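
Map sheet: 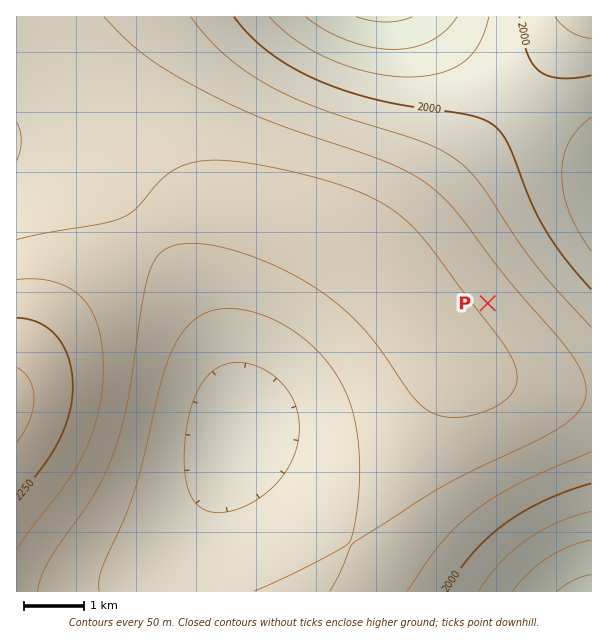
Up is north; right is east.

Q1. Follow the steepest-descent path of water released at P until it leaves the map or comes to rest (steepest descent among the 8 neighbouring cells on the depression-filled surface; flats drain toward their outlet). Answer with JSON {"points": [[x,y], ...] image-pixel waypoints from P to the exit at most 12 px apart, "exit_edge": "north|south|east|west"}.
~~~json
{"points": [[488, 303], [500, 291], [512, 279], [524, 267], [536, 255], [548, 243], [560, 231], [572, 219], [584, 216], [591, 216]], "exit_edge": "east"}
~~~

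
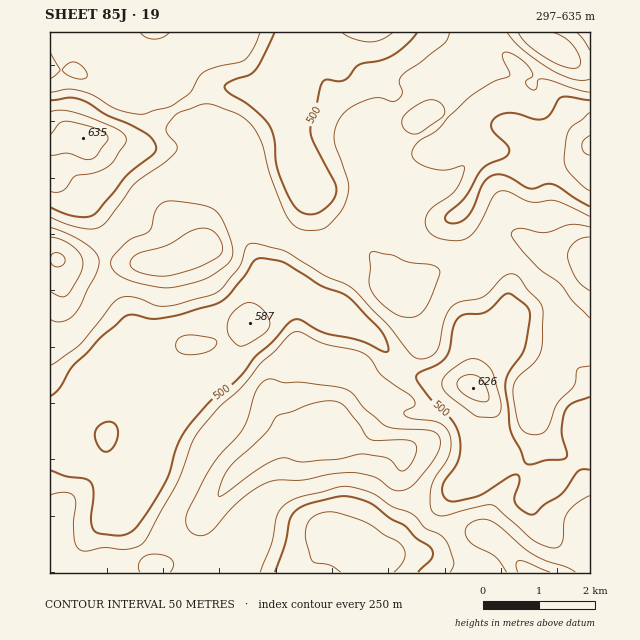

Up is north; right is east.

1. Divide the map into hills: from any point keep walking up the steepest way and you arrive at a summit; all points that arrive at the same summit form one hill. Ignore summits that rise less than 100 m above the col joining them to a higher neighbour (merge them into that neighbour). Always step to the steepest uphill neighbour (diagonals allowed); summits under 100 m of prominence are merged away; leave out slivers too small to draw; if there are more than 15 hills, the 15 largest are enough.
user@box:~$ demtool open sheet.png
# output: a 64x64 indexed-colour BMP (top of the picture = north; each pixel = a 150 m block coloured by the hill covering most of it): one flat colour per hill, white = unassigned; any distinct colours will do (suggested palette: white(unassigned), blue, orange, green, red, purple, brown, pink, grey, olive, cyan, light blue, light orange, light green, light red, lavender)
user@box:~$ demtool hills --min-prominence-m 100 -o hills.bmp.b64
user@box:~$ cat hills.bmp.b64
<image width="64" height="64" href="data:image/bmp;base64,Qk12CAAAAAAAAHYAAAAoAAAAQAAAAEAAAAABAAQAAAAAAAAIAAATCwAAEwsAABAAAAAAAAAA////ALR3HwAOf/8ALKAsACgn1gC9Z5QAS1aMAMJ34wB/f38AIr28AM++FwDox64AeLv/AIrfmACWmP8A1bDFABEREREREREREUREVVVVVVVVVVVVVVVVVVVVVVURERERERERERERERERRERVVVVVVVVVVVVVVVVVVVVVURERERERERERERERERFERFVVVVVVVVVVVVVVVVVVVVUREREREREREREREREREUREVVVVVVVVVVVVVVVVVVVVURERERERERERERERERERRERFVVVVVVVVVVVVVVVVVVURERERERERERERERERERFEREVVVVVVVVVVVVVVVVEREREREREREREREREREREREURERVVVVVVVVVVVVVVRERERERERERERERERERERERERFERFVVVVVVVVVVVVVRERERERERERERERERERERERERERRFVVVVVVVVVVVVVRERERERERERERERERERERERERERFFVVVVVVVVVVVVVVERERERERERERERERERERERERERERVVVVVVVVVVVVVVEREREREREREREREREREREREREREREVVVVVVVVVVVVVURERERERERERERERERERERERERERERFVVVVVVVVVVVVRERERERERERERERERERERERERERERERVVVVVVVVVVVVERERERERERERERERERERERERERERERERVVVVVVVVVVEREREREREREREREREREREREREREREREREVVVVVVRERERERERERERERERERERERERERERERERERERFVVVURERERERERERERERERERERERERERERERERERERERVVVREREREREREREREREREREREREREREREREREREREREREREREREREREREREREREREREREREREREREREREREREREREREREREREREREREREREREREREREREREREREREREREREREREREREREREREREREREREREREREREREREREREREREREREREREREREREREREREREREREREREREREREREREREREREREREREREREREREREREREREREREREREREREREREREREREREREREREREREREREREREREREREREREREREREREREREREREREREREREREREREREREREREREREREREREREREREREREREREREREREREREREREREREREREREREREREREREREREREREREREREREREREREREREREREREREREREREREREREREREREREREREREREREREREREREREREREREREREREREREREREREREREREREREREREREREREREREREREREREREREREREREREREREREREREREREREREREREREREREREREREREREREREREREREREREREREREREREREREREREREREREREREREREREREREREREREREREREREREREREREREREREREREREREREREREREREREREREREREREREREREREREREREREREREREREREREREREREREREREREREREREREREREREiIhERERERERERERERERERERERERERERERERERERERESIiIhERERERERERERERERERERERERERERERERERERESIiIiIiIhERERERERREREREREREQRERERERERERERESIiIiIiIiIRERERERJEREREREREREQREREREREzMzMzMiIiIiIiIhERESIiIkREREREREREQRERERERMzMzMzMyIiIiIiIiIREiIiIiRERERERERERBERERERMzMzMzMzIiIiIiIiIiIiIiIiJEREREREREREERERERMzMzMzMzMiIiIiIiIiIiIiIiIkREREREREREQRERERMzMzMzMzMyIiIiIiIiIiIiIiIiRERERERERERBEREREzMzMzMzMzIiIiIiIiIiIiIiIiJEREREREREREERERETMzMzMzMzMiIiIiIiIiIiIiIiIkREREREREREQRERETMzMzMzMzMyIiIiIiIiIiIiIiIiREREREREREREERERMzMzMzMzMzIiIiIiIiIiIiIiIiJERERERERERERBEREzMzMzMzMzMiIiIiIiIiIiIiIiIkREREREREREREQREzMzMzMzMzMyIiIiIiIiIiIiIiIiREREREREREREREQzMzMzMzMzMyIiIiIiIiIiIiIiIiJEREREREREREREQzMzMzMzMzMzIiIiIiIiIiIiIiIiIkREREREREREREQzMzMzMzMzMzMiIiIiIiIiIiIiIiIiRERERERERERDMzMzMzMzMzMzMyIiIiIiIiIiIiIiIiJERERERERERDMzMzMzMzMzMzMzMiIiIiIiIiIiIiIiIkRERERERERDMzMzMzMzMzMzMzMzMiIiIiIiIiIiIiIiREREREREREMzMzMzMzMzMzMzMzMzIiIiIiIiIiIiIiJEREREREREMzMzMzMzMzMzMzMzMzMyIiIiIiIiIiIiIkREREREREMzMzMzMzMzMzMzMzMzMzMiIiIiIiIiIiIiREREREREMzMzMzMzMzMzMzMzMzMzMzIiIiIiIiIiIiJERERERERDMzMzMzMzMzMzMzMzMzMzMzMyIiIiIiIiIkREREREREQzMzMzMzMzMzMzMzMzMzMzMzQiIiIiIiJEREREREREREMzMzMzMzMzMzMzMzMzMzMzNCIiIiIiJERERERERERERDMzMzMzMzMzMzMzMzMzMzM0QiIiIiRERERERERERERERDMzMzMzMzMzMzMzMzMzMzNEIiIkRERE"/>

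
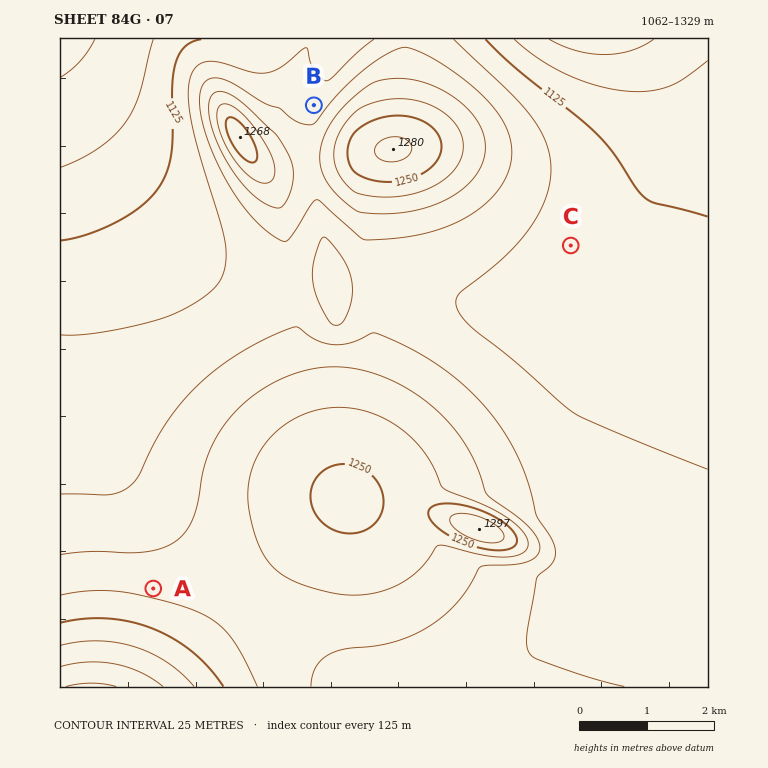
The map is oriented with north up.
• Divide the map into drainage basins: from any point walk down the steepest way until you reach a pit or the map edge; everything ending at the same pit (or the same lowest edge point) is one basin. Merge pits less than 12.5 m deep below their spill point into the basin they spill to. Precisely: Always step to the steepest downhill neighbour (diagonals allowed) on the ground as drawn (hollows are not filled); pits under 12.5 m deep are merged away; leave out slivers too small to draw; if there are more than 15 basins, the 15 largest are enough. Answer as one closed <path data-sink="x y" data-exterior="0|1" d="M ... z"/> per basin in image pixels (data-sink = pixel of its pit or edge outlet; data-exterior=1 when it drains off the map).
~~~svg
<path data-sink="596 39" data-exterior="1" d="M708 38l-297 1-7 37-3 60-3 10-15 11-4 7-7 31-2 64 6 44 0 32-14 46-8 42-7 49 0 27-11 8-74 73-86 96-7 11 539 0z"/><path data-sink="60 39" data-exterior="1" d="M410 38l-350 1 0 648 107 0 95-107 74-73 11-8-10-19-16-44-25-96-10-98-8-44-9-18-15-19 11 8 20 0 19-6 37-3 42-10 10 0 5-4 3-10 3-60 7-30z"/><path data-sink="331 281" data-exterior="0" d="M388 150l-22 3-15 5-47 5-19 6-20 0-6-3 10 14 9 18 8 44 10 98 25 96 16 44 9 16 3-39 8-53 19-69 0-32-6-44 2-64 7-31z"/>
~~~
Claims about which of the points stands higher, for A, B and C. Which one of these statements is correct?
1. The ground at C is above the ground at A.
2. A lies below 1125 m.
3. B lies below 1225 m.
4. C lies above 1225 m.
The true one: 3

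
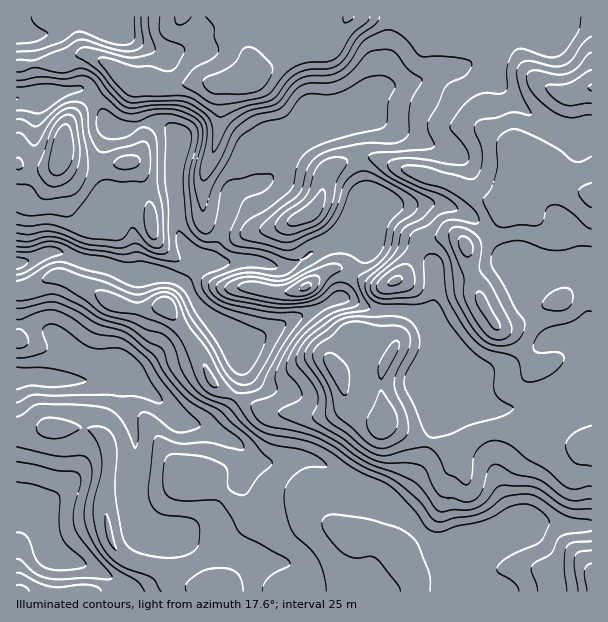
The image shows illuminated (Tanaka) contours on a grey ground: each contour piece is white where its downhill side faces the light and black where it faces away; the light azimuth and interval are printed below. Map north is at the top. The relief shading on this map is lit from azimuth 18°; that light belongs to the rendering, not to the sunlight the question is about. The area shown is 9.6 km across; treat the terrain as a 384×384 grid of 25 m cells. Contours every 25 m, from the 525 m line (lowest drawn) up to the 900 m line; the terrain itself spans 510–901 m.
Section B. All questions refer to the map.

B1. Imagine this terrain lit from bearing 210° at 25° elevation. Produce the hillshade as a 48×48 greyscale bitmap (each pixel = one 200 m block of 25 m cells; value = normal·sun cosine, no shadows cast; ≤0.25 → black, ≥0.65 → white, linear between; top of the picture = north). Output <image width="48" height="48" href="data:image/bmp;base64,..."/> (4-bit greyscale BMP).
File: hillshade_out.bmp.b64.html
<image width="48" height="48" href="data:image/bmp;base64,Qk32BAAAAAAAAHYAAAAoAAAAMAAAADAAAAABAAQAAAAAAIAEAAATCwAAEwsAABAAAAAAAAAAAAAAABEREQAiIiIAMzMzAERERABVVVUAZmZmAHd3dwCIiIgAmZmZAKqqqgC7u7sAzMzMAN3d3QDu7u4A////ACEBEROLuodmZmZmZnl2ZniHZmZniZh4mRESM0i8qHZmZmZmZ4l3d3iGVmZ3eId4mSNFZ63IZURVVmZ3eJmHd4hlVmZndmZohkVnisxzNEVWd3d4iZmId3dVZ2ZmZlVnU0V4m7lDVmd4d3eIiZh3dmZVeHd2ZmZlM1Z4mqdFeJmYd3d3iIdmZlVXqpmYdmd3dmd4iZZFiZmYh3d4h3ZlVVV6u7uoh3mrund4iIZGiZmYd2Z3d2ZVVWiruqqYiavMuoiIiHZWiIiIdmZ3d2ZVaJvLqZh3mrzLqYmZmIZWeIh2ZlZmZmVorN26mYdnmrupiJqpmZdmeHZURVZ3dmec7uypmHZnmZmYiKqpmZdWeGMzRFiZmZve/sqZh3Z4mYiHd5mYiIZVd0IzRovLu83u7KmHdmZ4iId3d3d3Z2VFdTRWes3cvN3duYdVVmZnd2ZmZVZUVURGY0aKvNypmZq6h2U0ZmZmZmZlVUQyMzNFRHrN7KhmZnmodmMkZmZnd3ZmZkMiIzRFV6zeyENGd5uoZlM1Zmd3iIh3ZlVVZmVWes3LcRNnmbynZ2RWZmd3eIiHdpiIiHd4rMuoIEZnmsuFZ2ZmZmd4iHd3dqmId4iazKqlA2dmeahVZmZmZneaqXZWZndmeZq83KqBFWd3ZmVWZmZVZnrNyXZVVlVnmrvey7pANniIZUNGVVQ0Z5zclmd3d3eJvN7tu8YCaKu7p1MiEjM1eLzIRFeJh6qrzdyoeXEGve7u3aYgJoeIibylJGeId5q8zKYyMwBK3u3czbhnrMy5ibpzNGZmZlealkEBMQKKl3YyRmebuZmGaahSNWZlVjRVMhJGd3mXQhABMiR4ZDREaahTVmZmZoZDNom6vch3d2Z5ljNEMzNFerlUZ3d3d8uZzd3L3YV6u7zNuXZERWZnm7dFeIiIiMze7bqZyUW8qaq7u6l2Z3d2eXM2iZmHibvMuHdolTe6d3d4mql2Z3ZUVjFYmIh3mZqqh2ZohDeoZmVVVndmZ3ZVZUaZd3Z4mYmZh3d4dDeoZmVURFZVZ4mamaqXZmeJmJmqh3iIdEipZ3ZmZmZWeb3ty5dmZneIdpmqhniZdEiZd3d3eHZnm97ahkRnd3d2VXeJdVeHY0eIh3d3d2VWiqhTIjV3eHdlVVV3UzREQ0eIhmd3dlM0VkIiNWiIh2VVVkV2QiNEM0eZh3d3dlQzMzNFeImYdlRFZjRVITVmVGm8qIiId2ZVRFZ4iIh2VDRndyNDEUermb3uuZqqh3d2ZneHd3dlRFeamDRDEmre3e/+yrzKh3iHd3d3ZmZVVYqqmYiHVZ3svMzMqauoeJmYd3d3ZmVVaKqXebu7qs63ZmeId4h3ibuph4iIdmZmeZdDVomrrNtTM0ZlVWZWirypeImZh3dmeGISRTRVeXIANWdmZmVWeJqXeImZmZh2djEkViMzQwATaJiHd2ZmZ3d3eImZmIdmdTRWZlZmUiRXmpmId3ZmZmdniZmYdlVmZlZmZomYZGZ4qZmHd3dmZmd4mYiXVFZmZmZndw=="/>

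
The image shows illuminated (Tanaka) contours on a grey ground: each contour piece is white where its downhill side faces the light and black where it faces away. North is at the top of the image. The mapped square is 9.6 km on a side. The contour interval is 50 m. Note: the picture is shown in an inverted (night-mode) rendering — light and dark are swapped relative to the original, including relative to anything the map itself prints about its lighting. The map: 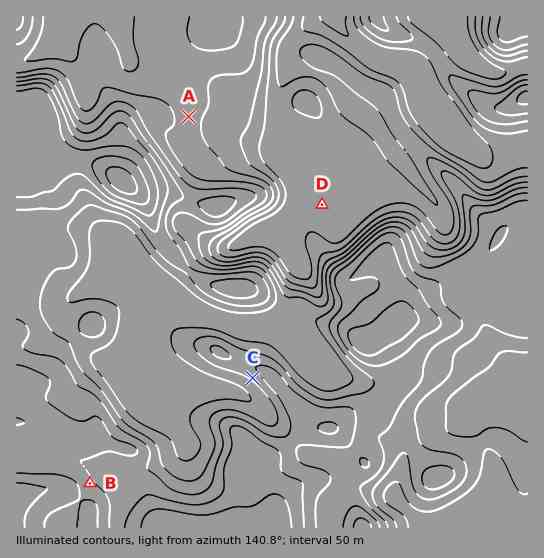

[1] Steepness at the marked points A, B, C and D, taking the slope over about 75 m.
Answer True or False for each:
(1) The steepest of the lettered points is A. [False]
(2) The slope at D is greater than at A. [False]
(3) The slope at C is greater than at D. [True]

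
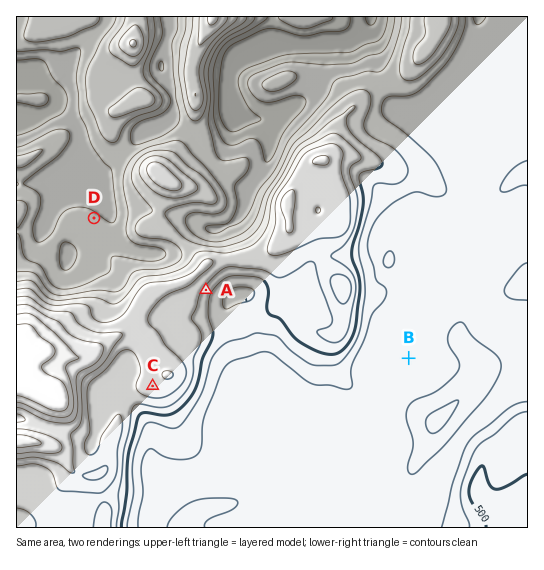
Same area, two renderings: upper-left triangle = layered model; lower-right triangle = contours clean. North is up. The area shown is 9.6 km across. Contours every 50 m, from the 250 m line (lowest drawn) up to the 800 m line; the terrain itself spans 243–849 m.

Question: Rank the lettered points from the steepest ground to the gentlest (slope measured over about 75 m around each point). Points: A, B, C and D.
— A D C B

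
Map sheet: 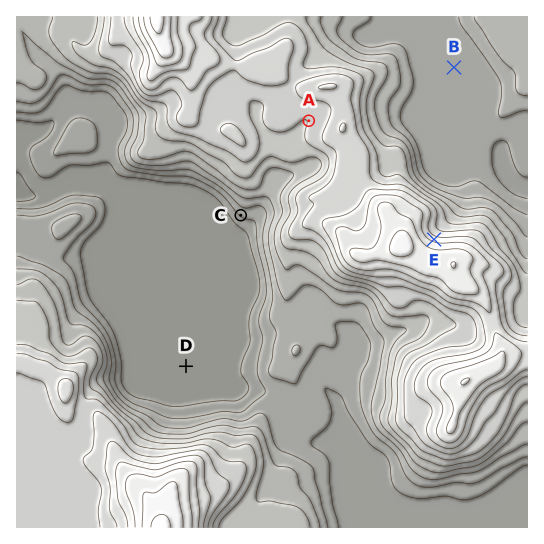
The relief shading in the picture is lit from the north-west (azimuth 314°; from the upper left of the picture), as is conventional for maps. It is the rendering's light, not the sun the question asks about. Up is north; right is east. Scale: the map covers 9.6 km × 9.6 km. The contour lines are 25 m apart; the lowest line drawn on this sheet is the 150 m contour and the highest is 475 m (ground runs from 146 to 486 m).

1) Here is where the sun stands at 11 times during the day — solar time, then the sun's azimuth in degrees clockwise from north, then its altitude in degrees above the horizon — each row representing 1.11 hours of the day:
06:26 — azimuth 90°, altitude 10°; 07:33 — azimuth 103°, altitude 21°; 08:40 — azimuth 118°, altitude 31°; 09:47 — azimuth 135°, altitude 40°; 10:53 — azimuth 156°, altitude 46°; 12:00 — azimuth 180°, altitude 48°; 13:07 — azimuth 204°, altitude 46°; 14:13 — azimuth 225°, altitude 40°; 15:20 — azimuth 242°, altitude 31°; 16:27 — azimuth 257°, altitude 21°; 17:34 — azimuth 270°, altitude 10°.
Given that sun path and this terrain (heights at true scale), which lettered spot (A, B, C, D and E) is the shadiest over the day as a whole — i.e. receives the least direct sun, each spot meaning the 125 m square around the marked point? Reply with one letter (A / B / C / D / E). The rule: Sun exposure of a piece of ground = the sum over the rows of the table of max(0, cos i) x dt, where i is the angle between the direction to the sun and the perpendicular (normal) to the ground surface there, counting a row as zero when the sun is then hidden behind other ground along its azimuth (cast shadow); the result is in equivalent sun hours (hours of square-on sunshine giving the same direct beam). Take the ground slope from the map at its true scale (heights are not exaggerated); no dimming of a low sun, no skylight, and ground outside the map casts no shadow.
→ E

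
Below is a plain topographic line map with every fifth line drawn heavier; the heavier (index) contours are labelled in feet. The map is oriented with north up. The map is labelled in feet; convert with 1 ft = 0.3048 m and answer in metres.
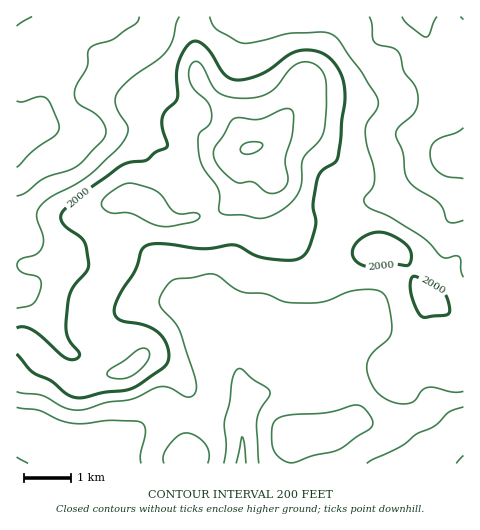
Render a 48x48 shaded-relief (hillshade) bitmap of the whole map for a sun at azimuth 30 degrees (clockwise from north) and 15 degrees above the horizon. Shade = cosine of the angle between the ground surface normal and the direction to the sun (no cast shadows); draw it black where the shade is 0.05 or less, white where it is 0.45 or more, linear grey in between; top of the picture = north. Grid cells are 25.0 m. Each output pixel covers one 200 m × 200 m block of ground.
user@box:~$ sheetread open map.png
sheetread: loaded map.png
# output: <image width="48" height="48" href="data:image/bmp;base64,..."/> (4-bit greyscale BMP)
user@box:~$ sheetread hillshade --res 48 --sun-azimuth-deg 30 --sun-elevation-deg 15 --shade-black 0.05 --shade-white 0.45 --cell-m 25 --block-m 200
<image width="48" height="48" href="data:image/bmp;base64,Qk32BAAAAAAAAHYAAAAoAAAAMAAAADAAAAABAAQAAAAAAIAEAAATCwAAEwsAABAAAAAAAAAAAAAAABEREQAiIiIAMzMzAERERABVVVUAZmZmAHd3dwCIiIgAmZmZAKqqqgC7u7sAzMzMAN3d3QDu7u4A////AGZmd3d2ZmZmeJqqqWREVVVVZmZmZ3d4h2Zmd3d2Z3d3iau7umQ0VmVVZmZmZ3d4d2ZmZnZmZnd4iau7umNFZ3d3d2Zmd3d3d2ZmVVVVZmd3iaqrumNGeJmZiHd3d3Znd2ZUMzNFVWZneJmaqWRomquqmYiYhmZnd0QyEBI0RFVmd3iJmHZ5qruqmZmYZVZ3ZiIQABIiEjRWZneJmXeJqpmZmZmGVWd2QyIREjMhACNFVniZqXVniIiIiIhlVndkIkMjRWVCIiNERomZqFRFZ3iIiIdlZ3ZDRURFaIh2ZVREV5qZmFRWZ3d3iHdmd2VFeURXmpmZmIdmiqqZl2Vnd3eIiHd3h2ZoqkaKqYiJmZmZq7qZh2Z3d3iIiIiImHeaqmirqGZ4maq8zKmIh2d3d4iIiIiJiHiZmJq7hlZ4mavd26mId3d3d4iIiIiIh2eIdrzKdmeJqrzdy5iId3d3eIiIiIiHdmd3Zsy4dneJqqzMupiId3d3d3d3eIh3ZWd2eMuXdneJmaq7qYiHd3d3d2Znd3d2VWd3mpmHd3iIiImZmId3ZmZmZlVmd3dmVWd5u3d3d4mZiIiIh3d2ZVVlVVVmZmVVRWibzGZ3eImZiIiIdmZmVVVVVWZmZUREVorMy2d3d4iIiIiIdlZlVVVVVmd3ZUREVovMqYiHd3d4iIiHZVVVVVVVVnd3ZlVVZ5u6mJmHZmd3eIh2VEREVVVWZniId3ZmeKu6mZh2ZmZmd3dkM0REVVVmd4iIiIiJrN3LqodlRFVVZmUyM0RVVVVmeIiImZq87u3LunZURFVVZlMjVmZmVVVWeImZmqvN7cuqqndmZmZWZkNHmYiHVERVZ4mZqqu8upmaq5iImZh3dlWKupmXVERFVomqqqmZmZq7u6qaq6mYh3m8upmGRFVUVomqmYiJmrzcuqqqu7u6qazcqZhkNGVVaJqYd3iJq83cqpmru7u7u83LmYYxJFVWmrqHZniau8y6qpmru7qqq8upmXQRNFVoq7l2Z4mqq7upmomaqpmaq7qZmGMjRVVoqph3iaqqqqqZmYiZmYmZqpmJhlRWZmd4mYd3mqqqu6mYh4iZiIiYiIiIZUV4iJqZmYd4mqqquqiHd4iIh3d2ZniGVWiYibu6qYiJqqqZmYd3d3iHZmVURWd2Z4mHery7qZmaqpiHd3d4d3d2VEQzRXd3iZhmi8y7qpmqqZiHd3iIiHdmVEREZ4iImGVXvdy7qpmqqpmZiJmYiGZmVWZmeIiIhkNq3dy6qZmqqqqqqqqZiGZmZ3eIiIiIZDWd3cuqmImru7uqqrqpiHd3d4iIiIiIZEjN3Lu6mJrMzLuqq7uph3d3d3d4iYiIZXvdy7qqqr3u3cuqqrqYd4iId3d4mYmYd5ztuqqqrN/+3cu6qrqYd5mYiIiZmZmZiK3suqmarN7tzLu7u7qHiJmZmZqqmZqYd5zcuqqaq8zMu6qqu7qHiZmZmaqqmZmHd5u7uqmZqqq7qqmqu7mImZmZmqqpmZh2d4q7uqmZmqqqqqqqu7mImQ=="/>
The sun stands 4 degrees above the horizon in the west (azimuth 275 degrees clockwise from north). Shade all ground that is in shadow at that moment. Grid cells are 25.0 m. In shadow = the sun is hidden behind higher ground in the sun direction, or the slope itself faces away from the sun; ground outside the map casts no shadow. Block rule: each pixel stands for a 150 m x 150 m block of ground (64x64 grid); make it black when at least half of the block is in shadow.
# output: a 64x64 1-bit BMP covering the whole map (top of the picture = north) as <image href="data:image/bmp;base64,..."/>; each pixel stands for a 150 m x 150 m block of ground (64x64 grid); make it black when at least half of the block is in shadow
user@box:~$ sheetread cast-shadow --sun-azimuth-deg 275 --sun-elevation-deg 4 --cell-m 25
<image width="64" height="64" href="data:image/bmp;base64,Qk0+AgAAAAAAAD4AAAAoAAAAQAAAAEAAAAABAAEAAAAAAAACAAATCwAAEwsAAAIAAAAAAAAA////AAAAAAAAAAA/4AHAAAAAAD/AAeAAAAAAP8AB4AAAAAAfwAAAAAAAAA/AAAAAAAAAD8AAAAAAAAAPwAAADAA8AA/AAAAcAD8AD8AAADgAP/gP4AAAAAAB/w/gAAAAAAD//+AAAAAAAP//4AAAAAAAf//AAAADAAA//8AAAAMAAB//wAAAAAAAH/8AAAAAAAAf/gAAAAAAAA/wAAAAAAAAD8AAAAAAAAAOAAAAAAAAABgAAAAAAAAOPAAAAAADAAZ+AAAAAAcAAH4AAAAABwAAPgAAAAAHAAA+AAAAAAAAADwAAAAAOAAAGAAAAAB8AAAAAAAAAPwAAAAAAAAA/AAAAAAAAAH8AAAAAAAAA/gAAAAAAAADwAAAAAAAAAAAAAAAAAf/gA4AAA4AB//8DgAADwAH////AAAOAAf///8AAAAAA////wAAAAAD////AAAAAAP///8AAAAAB////wAAAAAH////AAAAAA////8AAAAAD////wAAAAAH////AAAAAAf///8AAAAAA////wAAAAAB////AAAAAAA///8AAAAAAD///wAAAAAAP///AAAADwA///8AAAAfgD///wAAAD/AP///AAAAP8A///wAAAA/wB//8AAAAD+AD/vwAAAAPwAH8eAAAAA8AAPwwAAAADwAAPwAAAAAPAAAP4AAAAA8AAA/gA=="/>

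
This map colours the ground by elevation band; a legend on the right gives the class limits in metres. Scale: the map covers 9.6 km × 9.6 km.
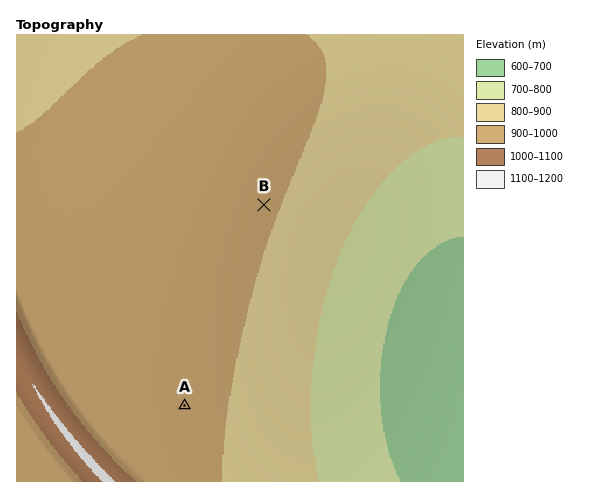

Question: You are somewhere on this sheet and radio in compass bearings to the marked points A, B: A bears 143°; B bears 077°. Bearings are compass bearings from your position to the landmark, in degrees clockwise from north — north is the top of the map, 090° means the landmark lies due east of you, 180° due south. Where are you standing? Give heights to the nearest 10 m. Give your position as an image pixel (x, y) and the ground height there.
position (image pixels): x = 68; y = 250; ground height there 940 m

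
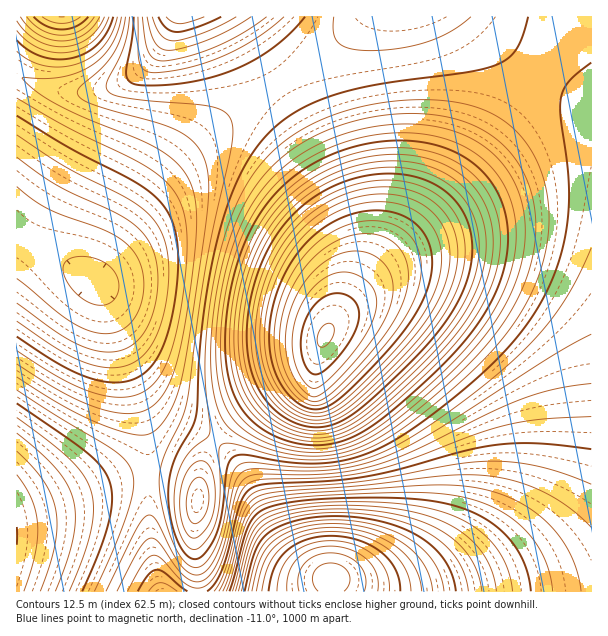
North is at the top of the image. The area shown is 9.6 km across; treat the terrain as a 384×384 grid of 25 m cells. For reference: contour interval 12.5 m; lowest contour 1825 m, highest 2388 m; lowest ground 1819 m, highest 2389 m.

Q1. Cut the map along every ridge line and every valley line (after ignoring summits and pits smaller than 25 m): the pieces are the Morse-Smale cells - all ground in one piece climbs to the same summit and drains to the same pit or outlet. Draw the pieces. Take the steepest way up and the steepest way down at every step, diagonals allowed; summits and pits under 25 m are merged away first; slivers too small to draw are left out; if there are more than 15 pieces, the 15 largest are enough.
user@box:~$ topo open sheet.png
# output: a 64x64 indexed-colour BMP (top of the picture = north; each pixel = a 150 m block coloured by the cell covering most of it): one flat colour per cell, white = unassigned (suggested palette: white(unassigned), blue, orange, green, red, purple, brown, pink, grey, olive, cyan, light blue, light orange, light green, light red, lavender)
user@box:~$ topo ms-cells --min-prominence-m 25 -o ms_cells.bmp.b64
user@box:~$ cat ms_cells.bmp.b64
<image width="64" height="64" href="data:image/bmp;base64,Qk12CAAAAAAAAHYAAAAoAAAAQAAAAEAAAAABAAQAAAAAAAAIAAATCwAAEwsAABAAAAAAAAAA////ALR3HwAOf/8ALKAsACgn1gC9Z5QAS1aMAMJ34wB/f38AIr28AM++FwDox64AeLv/AIrfmACWmP8A1bDFAFVVVVVVVVVViIhmZmZmZmZmYRERERERERERERERERERVVVVVVVVVVWIiGZmZmZmZmZhERERERERERERERERERFVVVVVVVVVWIiIZmZmZmZmYREREREREREREREREREREVVVVVVVVVVYiIhmZmZmZmERERERERERERERERERERERVVVVVVVVVViIiGZmZmZmERERERERERERERERERERERFVVVVVVVVVWIiIZmZmZmYREREREREREREREREREREREVVVVVVVVVVYiIhmZmZmYRERERERERERERERERERERERVVVVVVVVVViIiGZmZmYRERERERERERERERERERERERFVVVVVVVVVWIiIZmZmZhEREREREREREREREREREREREURVVVVVVVVYiIhmZmZhERERERERERERERERERERERERRERFVVVVVViIiGZmZmERERERERERERERERERERERERFEREREVVVVWIiIZmZmEREREREREREREREREREREREREURERERERFVYiKpmZmYRERERERERERERERERERERERERREREREREREqqqqZmYRERERERERERERERERERERERERFERERERERESqqqpmYREREREREREREREREREREREREREURERERERERKqqqmZhERERERERERERERERERERERERERREREREREREqqqqphERERERERERERERERERERERERERFEREREREREqqqqoiEREREREREREREREREREREREREREURERERERESqqqIiIhERERERERERERERERERERERERERRERERERERKqiIiIiIRERERERERERERERERERERERERFEREREREREqiIiIiIiEREREREREREREREREREREREREUREREREREqiIiIiIiIhERERERERERERERERERERERERRERERERESiIiIiIiIiIhERERERERERERERERERERERFERERERERKIiIiIiIiIiIhEREREREREREREREREREREURERERERKIiIiIiIiIiIiIRERERERERERERERERERERREREREREoiIiIiIiIiIiIiERERERERERERERERERERFEREREREQiIiIiIiIiIiIiIhEREREREREREREREREREURERERERCIiIiIiIiIiIiIiERERERERERERERERERERRERERERCIiIiIiIiIiIiIiIRERERERERERERERERERFEREREREIiIiIiIiIiIiIiIiEREREREREREREREREREUREREREQiIiIiIiIiIiIiIiIRERERERERERERERERERREREREQiIiIiIiIiIiIiIiIiERERERERERERERERERFERERERCIiIiIiIiIiIiIiIiIREREREREREREREREREURERERCIiIiIiIiIiIiIiIiIiERERERERERERERERERREREREIiIiIiIiIiIiIiIiIiIRERERERERERERERERFERERDMiIiIiIiIiIiIiIiIiIhEREREREREREREREREUREQzMzIiIiIiIiIiIiIiIiIiIRERERERERERERERERREQzMzMiIiIiIiIiIiIiIiIiIhERERERERERERERERFEMzMzMzIiIiIiIiIiIiIiIiIiERERERERERERERERETMzMzMzMiIiIiIiIiIiIiIiIiERERERERERERERERERMzMzMzMzIiIiIiIiIiIiIiIiIREREREREREREREREREzMzMzMzMyIiIiIiIiIiIiIiIhERERERERERERERERETMzMzMzMzIiIiIiIiIiIiIiIiERERERERERERERERERMzMzMzMzMyIiIiIiIiIiIiIiEREREREREREREREREREzMzMzMzMzMiIiIiIiIiIiIiIRERERERERERERERERETMzMzMzMzMzIiIiIiIiIiIiIRERERERERERERERERERMzMzMzMzMzMyIiIiIiIiIiIhEREREREREREREREREREzMzMzMzMzMzMiIiIiIiIiIhERERERERERERERERERETMzMzMzMzMzMzIiIiIiIiIiERERERERERERERERERERMzMzMzMzMzMzMyIiIiIiIiEREREREREREREREREREREzMzMzMzMzMzMzMiIiIiIiIRERERERERERERERERERETMzMzMzMzMzMzMzIiIiIiIRERERERERERERERERERERMzMzMzMzMzMzMzMyIiIiIhEREREREREREREREREREREzMzMzMzMzMzMzMzMiIiIhERERERERERERERERERERETMzMzMzMzMzMzMzMzMiIiERERERERERERERERERERERMzMzMzMzMzMzMzMzMzIiEREREREREREREREREREREREzd3d3d3MzMzMzMzMzMzEREREREREREREREREREREREXd3d3d3d3MzMzMzMzMzOZERERERERERERERERERERERt3d3d3d3dzMzMzMzMzOZmRERERERERERERERERERERG7d3d3d3d3czMzMzMzOZmZmREREREREREREREREREREbt3d3d3d3d3MzMzMzM5mZmZkRERERERERERERERERERu7d3d3d3d3dzMzMzM5mZmZmZERERERERERERERERERG7t3d3d3d3d3MzMzMzmZmZmZmREREREREREREREREREbu7d3d3d3d3dzMzMzmZmZmZmZkRERERERERERERERER"/>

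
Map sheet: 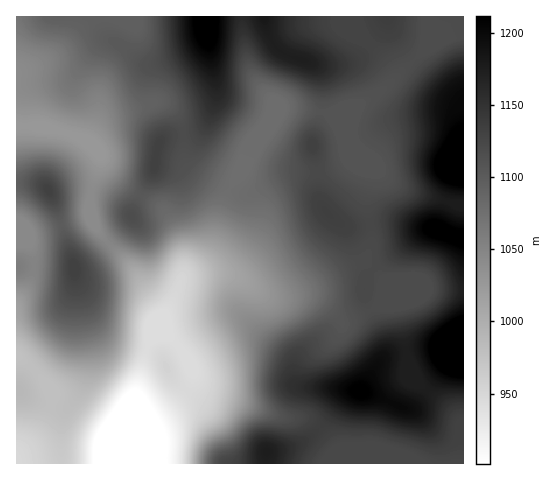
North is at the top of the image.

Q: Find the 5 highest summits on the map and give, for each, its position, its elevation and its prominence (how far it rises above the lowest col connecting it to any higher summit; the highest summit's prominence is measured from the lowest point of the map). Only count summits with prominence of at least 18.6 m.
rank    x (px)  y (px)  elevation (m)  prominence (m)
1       437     229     1219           41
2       360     391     1214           38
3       266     452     1177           40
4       74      267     1133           83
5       48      190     1132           32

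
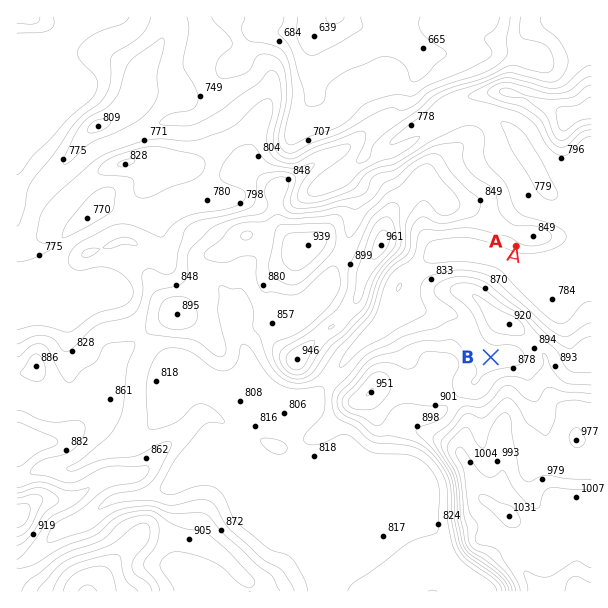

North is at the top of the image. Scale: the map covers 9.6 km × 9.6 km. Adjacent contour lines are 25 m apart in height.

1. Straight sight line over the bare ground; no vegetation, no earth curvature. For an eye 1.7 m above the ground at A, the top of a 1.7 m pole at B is hidden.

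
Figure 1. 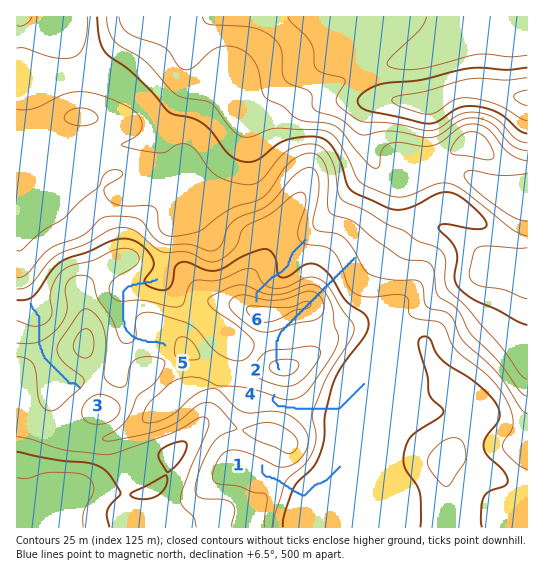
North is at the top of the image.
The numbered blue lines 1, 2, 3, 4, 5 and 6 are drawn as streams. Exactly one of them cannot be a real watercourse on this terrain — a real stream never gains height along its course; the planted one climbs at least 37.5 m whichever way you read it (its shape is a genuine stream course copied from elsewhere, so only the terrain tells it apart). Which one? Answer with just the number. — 2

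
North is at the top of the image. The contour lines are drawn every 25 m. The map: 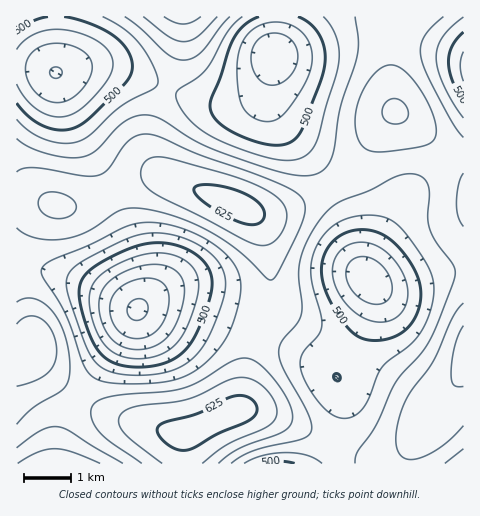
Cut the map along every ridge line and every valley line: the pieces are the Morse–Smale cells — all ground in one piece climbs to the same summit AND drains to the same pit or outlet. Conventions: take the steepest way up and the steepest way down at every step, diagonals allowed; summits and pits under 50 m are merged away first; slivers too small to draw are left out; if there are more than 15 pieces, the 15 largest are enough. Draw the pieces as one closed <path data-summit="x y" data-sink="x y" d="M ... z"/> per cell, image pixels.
<path data-summit="235 204" data-sink="274 55" d="M399 16l-121 0-5 46-10 21-12 13-19 8-19 0-17-4-29-11-11 24-6 21 0 19 4 11 11 12 14 7 76 30 16 0 16-5 46-22 21-19 22-35 19-21-3-19-2-35 4-25z"/><path data-summit="235 204" data-sink="368 279" d="M396 112l-20 20-22 35-18 17-35 19-21 8-9 2-20 0 7 7 6 16 8 44-2 22-15 32 56 24 25 18 20-32 12-26 5-18 0-12-3-7 8 5 13 1 73-18 0-97-36-36z"/><path data-summit="235 204" data-sink="138 309" d="M164 177l-16 0-52 23-21 6-18 0-19-4-21 0-1 67 22 0 29 7 29 12 41 22 16-6 21 1 25 7 56 22 17-36 0-18-5-35-9-25-16-13z"/><path data-summit="235 204" data-sink="56 73" d="M55 16l-39 1 0 184 31 2 10 3 18 0 21-6 52-23 20 1-12-11-6-14 3-29 14-35-33-15-24-7-20-1-34 6z"/><path data-summit="463 353" data-sink="368 279" d="M463 269l-25 5-39 12-15 1-13-4 2 5 0 12-5 18-31 58 5 14 0 22-3 11-9 23-12 18 90-1 1-9 9-19 46-63z"/><path data-summit="234 412" data-sink="138 309" d="M167 304l-14 0-16 5-22 38-37 50 17 11 18 8 58 16 15 2 48-21 6-6 8-51 7-21-56-23z"/><path data-summit="234 412" data-sink="368 279" d="M256 334l-8 22-8 51-6 6-49 21-2 7 0 23 133 0 14-18 12-34 0-22-4-12-12-11-15-9z"/><path data-summit="33 347" data-sink="138 309" d="M38 269l-22 1 0 81 10 0 6-4 8 17 21 21 17 11 37-49 22-36-18-11-39-19z"/><path data-summit="235 204" data-sink="463 67" d="M463 16l-63 0-6 16-4 25 2 35 3 19 33 25 35 35z"/><path data-summit="183 17" data-sink="274 55" d="M277 16l-94 0-4 38-12 34 12 6 34 10 19 0 19-8 12-13 10-21 4-33z"/><path data-summit="183 17" data-sink="56 73" d="M182 16l-126 0 0 55 34-5 20 1 24 7 32 14 6-12 7-22z"/><path data-summit="234 412" data-sink="56 463" d="M78 398l-10 13-6 16-5 37 126-1 2-29-14-2-58-16-18-8z"/><path data-summit="33 347" data-sink="56 463" d="M32 347l-16 6 0 110 40 1 6-37 6-16 10-14-17-12-21-21z"/><path data-summit="463 353" data-sink="138 309" d="M463 373l-45 62-9 19 0 10 55-1z"/>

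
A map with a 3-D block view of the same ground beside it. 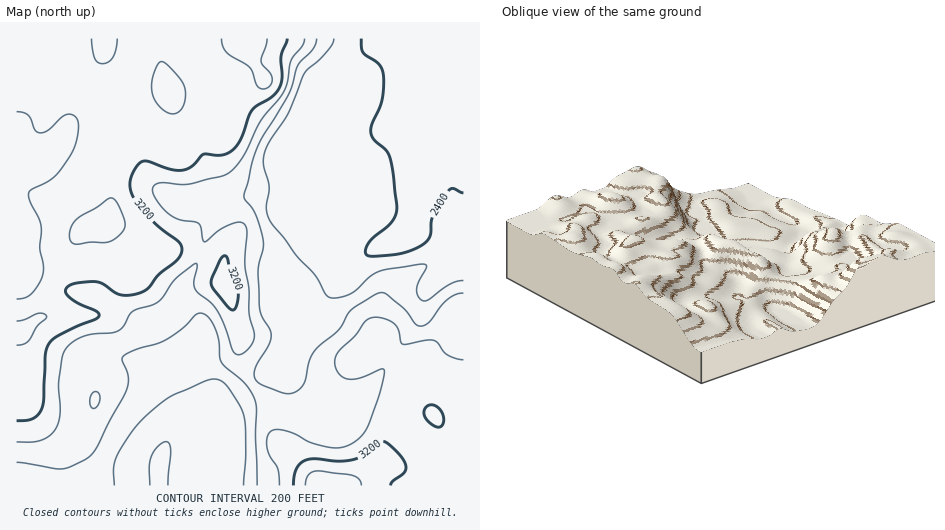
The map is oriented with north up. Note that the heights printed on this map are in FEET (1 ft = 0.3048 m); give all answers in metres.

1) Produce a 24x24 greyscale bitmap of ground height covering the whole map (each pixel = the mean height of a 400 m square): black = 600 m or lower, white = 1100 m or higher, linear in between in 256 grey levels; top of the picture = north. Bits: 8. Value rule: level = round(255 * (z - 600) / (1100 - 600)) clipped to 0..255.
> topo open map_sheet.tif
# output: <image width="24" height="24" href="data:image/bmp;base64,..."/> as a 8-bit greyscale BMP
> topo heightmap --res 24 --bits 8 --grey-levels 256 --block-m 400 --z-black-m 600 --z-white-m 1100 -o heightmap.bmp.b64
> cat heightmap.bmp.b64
<image width="24" height="24" href="data:image/bmp;base64,Qk12BgAAAAAAADYEAAAoAAAAGAAAABgAAAABAAgAAAAAAEACAAATCwAAEwsAAAABAAAAAAAAAAAAAAEBAQACAgIAAwMDAAQEBAAFBQUABgYGAAcHBwAICAgACQkJAAoKCgALCwsADAwMAA0NDQAODg4ADw8PABAQEAAREREAEhISABMTEwAUFBQAFRUVABYWFgAXFxcAGBgYABkZGQAaGhoAGxsbABwcHAAdHR0AHh4eAB8fHwAgICAAISEhACIiIgAjIyMAJCQkACUlJQAmJiYAJycnACgoKAApKSkAKioqACsrKwAsLCwALS0tAC4uLgAvLy8AMDAwADExMQAyMjIAMzMzADQ0NAA1NTUANjY2ADc3NwA4ODgAOTk5ADo6OgA7OzsAPDw8AD09PQA+Pj4APz8/AEBAQABBQUEAQkJCAENDQwBEREQARUVFAEZGRgBHR0cASEhIAElJSQBKSkoAS0tLAExMTABNTU0ATk5OAE9PTwBQUFAAUVFRAFJSUgBTU1MAVFRUAFVVVQBWVlYAV1dXAFhYWABZWVkAWlpaAFtbWwBcXFwAXV1dAF5eXgBfX18AYGBgAGFhYQBiYmIAY2NjAGRkZABlZWUAZmZmAGdnZwBoaGgAaWlpAGpqagBra2sAbGxsAG1tbQBubm4Ab29vAHBwcABxcXEAcnJyAHNzcwB0dHQAdXV1AHZ2dgB3d3cAeHh4AHl5eQB6enoAe3t7AHx8fAB9fX0Afn5+AH9/fwCAgIAAgYGBAIKCggCDg4MAhISEAIWFhQCGhoYAh4eHAIiIiACJiYkAioqKAIuLiwCMjIwAjY2NAI6OjgCPj48AkJCQAJGRkQCSkpIAk5OTAJSUlACVlZUAlpaWAJeXlwCYmJgAmZmZAJqamgCbm5sAnJycAJ2dnQCenp4An5+fAKCgoAChoaEAoqKiAKOjowCkpKQApaWlAKampgCnp6cAqKioAKmpqQCqqqoAq6urAKysrACtra0Arq6uAK+vrwCwsLAAsbGxALKysgCzs7MAtLS0ALW1tQC2trYAt7e3ALi4uAC5ubkAurq6ALu7uwC8vLwAvb29AL6+vgC/v78AwMDAAMHBwQDCwsIAw8PDAMTExADFxcUAxsbGAMfHxwDIyMgAycnJAMrKygDLy8sAzMzMAM3NzQDOzs4Az8/PANDQ0ADR0dEA0tLSANPT0wDU1NQA1dXVANbW1gDX19cA2NjYANnZ2QDa2toA29vbANzc3ADd3d0A3t7eAN/f3wDg4OAA4eHhAOLi4gDj4+MA5OTkAOXl5QDm5uYA5+fnAOjo6ADp6ekA6urqAOvr6wDs7OwA7e3tAO7u7gDv7+8A8PDwAPHx8QDy8vIA8/PzAPT09AD19fUA9vb2APf39wD4+PgA+fn5APr6+gD7+/sA/Pz8AP39/QD+/v4A////AHd4enZtX1xlWkpETG+Trtjl4dnKwL28t4mLiYN1YVxkXEhDSW2aq7q7ucLMwrW6t6WglI6CaV5fXUlDSW6fqKGcmaa8s664uL60nJWRdWVdW01DSW+SlJSZlZaysbTAuce9nZmdhHFmX1RHVXiGhoqSk5OmsrS7tsq+m5Sai3hsZmNdboF/fYKPmpmfsayws83AnoyLhXltZ2lziop6d3+RqbOnqq2qp9vGqpOLioR+dGt1naCCc3eGnrO0pKajmeLYybiuo5KOh3l/rKaDc2xxhaCsnYeQldrZzsO7saOaj4iZvJ93cGxodIqSh3F7kefSwry6xMOymZy5xZ51cnJhWGt9eGNfdO7cx8XH0c3Er6G6vpd3dGlSSFBiaGVZVOra0dPT09DUx6qvuJh8bFRJSUZCQ01YUu3a1uXn39XLuKehq5p2WUlJTEtCOztJT+fVzd3o4syzn5yalYxkS0lMUFFLQTpFSuDTx8nW17mhlpWUjH5iTU5TVVFKQTU7RePk1MfN0LiqraqimYFgS05YV1FKPzE2QOjv487GyMHDy8K7sYxaSktWVk9IPTA2P+bm6dbFwsHEx8HEyqVqS0pQUkpBOjEzPePa4tvSzMTJ0MXI2LmMXEtNUUs+NC8tMtXR1NLU0szd6NDHz8qzeE5JT1JEMykmKM3Nzc3OzM7l6dLGx9bbnlhKTFJHNCgkJM3NzdPb1M7d18jL1d7arHBVSklDNywlJM3NzdTk29HZy8bU4OXaupRsU0Q8Ni4mJA=="/>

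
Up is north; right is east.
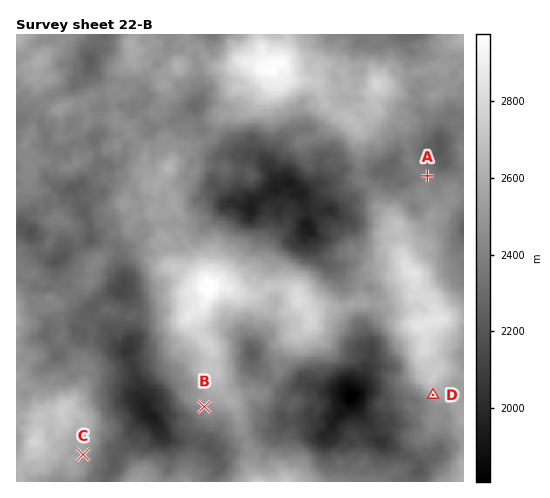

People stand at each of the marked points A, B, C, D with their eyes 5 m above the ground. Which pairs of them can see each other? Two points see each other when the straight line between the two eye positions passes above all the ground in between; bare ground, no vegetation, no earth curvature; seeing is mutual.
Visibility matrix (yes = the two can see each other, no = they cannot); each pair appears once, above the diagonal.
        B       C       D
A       no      no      no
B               yes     no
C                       yes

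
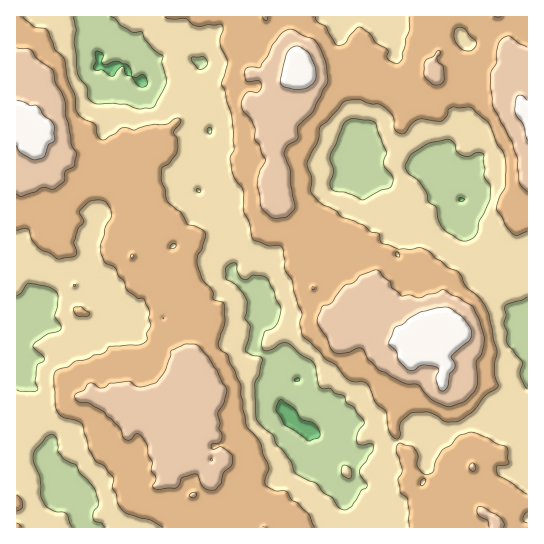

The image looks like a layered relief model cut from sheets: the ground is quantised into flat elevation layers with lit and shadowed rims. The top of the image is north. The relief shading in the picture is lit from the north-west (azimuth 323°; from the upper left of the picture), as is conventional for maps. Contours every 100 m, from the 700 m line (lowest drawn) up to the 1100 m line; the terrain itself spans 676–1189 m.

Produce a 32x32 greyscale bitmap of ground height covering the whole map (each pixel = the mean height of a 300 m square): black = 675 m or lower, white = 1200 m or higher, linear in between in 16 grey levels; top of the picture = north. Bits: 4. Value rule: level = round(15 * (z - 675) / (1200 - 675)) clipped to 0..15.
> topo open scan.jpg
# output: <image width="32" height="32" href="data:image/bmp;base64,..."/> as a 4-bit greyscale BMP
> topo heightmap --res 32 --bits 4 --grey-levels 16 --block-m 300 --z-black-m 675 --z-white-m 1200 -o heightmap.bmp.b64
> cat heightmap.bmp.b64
<image width="32" height="32" href="data:image/bmp;base64,Qk12AgAAAAAAAHYAAAAoAAAAIAAAACAAAAABAAQAAAAAAAACAAATCwAAEwsAABAAAAAAAAAAAAAAABEREQAiIiIAMzMzAERERABVVVUAZmZmAHd3dwCIiIgAmZmZAKqqqgC7u7sAzMzMAN3d3QDu7u4A////AGVTNFZ3eHiJmGVEVWiIiZdkMjR4iJiIiIdUNEVniJiHVCI1eJmZmIdlQzNGd4eHdlMjVnmaqqmHVDNEVXZ4l2ZDNGeIqrqZhlIjM0Z2eJh1VER4mau6mIUxEjRGZld3ZVRWeaq7uqhjEBIjV2ZmZVVVaJqqu8uoUhESNGd3iXVVRHmaqqu8uFIRI0V4ibuXZDRomZiau6dTETVnibvMqFQ0Vnd3iaqGQyNHiavd3KhUNEVmZnmZdUREaaqs7u24QyI1ZlZ3iIVDRoq7rN7uyEMiRmVGd3d1Q0aKq7u83KZCMzZlVnh3ZTNGmaq6mal1RERWVWiId1QzV5iZqYiHZVVVZlaJiIZURWeIiId3dlVVVndniXd3VVZnd3d2ZmVFVWeHZoh3d1VoiId3ZVVDNWeIh2aJh2VVeal3ZlVlMSR4mYh3iZZURXq5dlREVCETeKqZiJmGVFaKuGQyNEMhI2m7qZmIhlVniqhkISQyIiRpzbqIh3dlVomoZCE0QyNEet3Jdnd3ZEaKqXUyNWVEVYvduGZlZmRGm7qGQ0Z2ZmeszLdEQzVlV6u7qGZ3iHd5vMumMiEkVWiazLmIiIiYiby6lSERJERXms7ZiIeJqIm7qXQREjREV5m9yHd2eZh4q4hkISNFVWiJq5dnZniGaJl2ZDM0VmdoiZl2VmVnd4mY"/>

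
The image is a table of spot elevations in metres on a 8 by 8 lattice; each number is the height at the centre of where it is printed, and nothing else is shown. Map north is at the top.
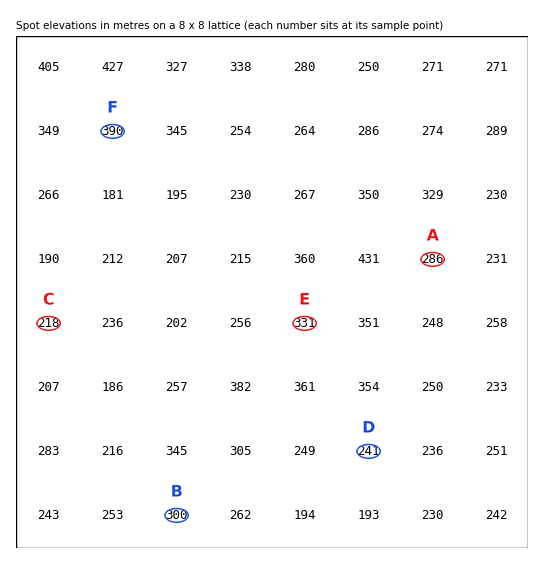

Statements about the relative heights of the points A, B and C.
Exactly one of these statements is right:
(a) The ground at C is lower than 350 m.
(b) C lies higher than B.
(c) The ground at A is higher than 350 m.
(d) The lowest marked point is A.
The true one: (a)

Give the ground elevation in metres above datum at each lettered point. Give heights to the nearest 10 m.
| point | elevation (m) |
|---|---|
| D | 240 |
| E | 330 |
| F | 390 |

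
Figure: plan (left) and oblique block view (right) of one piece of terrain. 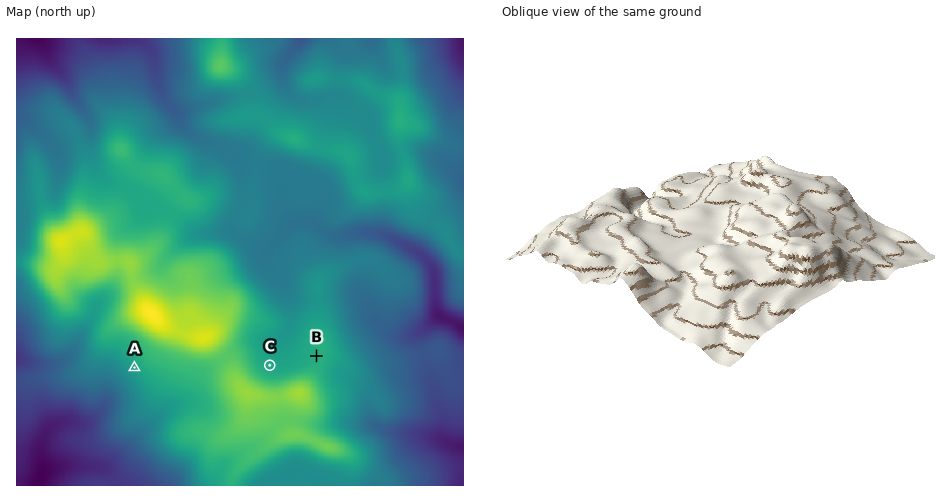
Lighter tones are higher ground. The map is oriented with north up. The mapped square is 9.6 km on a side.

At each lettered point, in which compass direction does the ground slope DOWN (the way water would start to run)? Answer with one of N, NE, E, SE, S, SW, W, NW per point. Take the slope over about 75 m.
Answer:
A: SW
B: W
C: NE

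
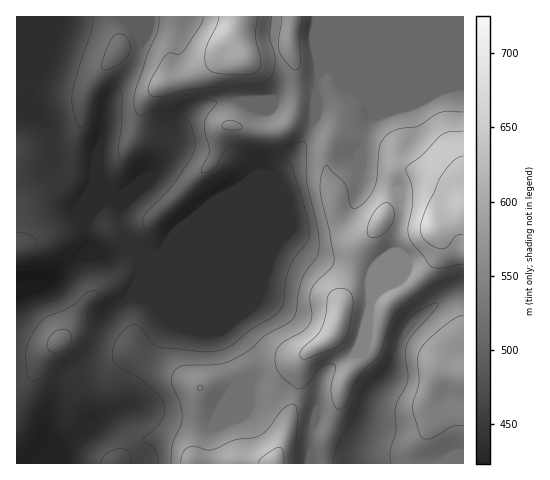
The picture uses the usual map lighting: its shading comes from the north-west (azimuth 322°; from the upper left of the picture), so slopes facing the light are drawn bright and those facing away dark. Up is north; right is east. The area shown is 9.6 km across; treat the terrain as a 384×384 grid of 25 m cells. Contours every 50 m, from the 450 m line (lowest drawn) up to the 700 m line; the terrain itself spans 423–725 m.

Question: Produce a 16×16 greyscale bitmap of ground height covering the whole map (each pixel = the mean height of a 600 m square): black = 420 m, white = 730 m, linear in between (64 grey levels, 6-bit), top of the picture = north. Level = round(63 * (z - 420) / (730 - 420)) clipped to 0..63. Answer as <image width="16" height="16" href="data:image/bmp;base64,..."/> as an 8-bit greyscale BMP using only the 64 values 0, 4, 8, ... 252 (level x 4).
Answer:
<image width="16" height="16" href="data:image/bmp;base64,Qk02BQAAAAAAADYEAAAoAAAAEAAAABAAAAABAAgAAAAAAAABAAATCwAAEwsAAAABAAAAAAAAAAAAAAEBAQACAgIAAwMDAAQEBAAFBQUABgYGAAcHBwAICAgACQkJAAoKCgALCwsADAwMAA0NDQAODg4ADw8PABAQEAAREREAEhISABMTEwAUFBQAFRUVABYWFgAXFxcAGBgYABkZGQAaGhoAGxsbABwcHAAdHR0AHh4eAB8fHwAgICAAISEhACIiIgAjIyMAJCQkACUlJQAmJiYAJycnACgoKAApKSkAKioqACsrKwAsLCwALS0tAC4uLgAvLy8AMDAwADExMQAyMjIAMzMzADQ0NAA1NTUANjY2ADc3NwA4ODgAOTk5ADo6OgA7OzsAPDw8AD09PQA+Pj4APz8/AEBAQABBQUEAQkJCAENDQwBEREQARUVFAEZGRgBHR0cASEhIAElJSQBKSkoAS0tLAExMTABNTU0ATk5OAE9PTwBQUFAAUVFRAFJSUgBTU1MAVFRUAFVVVQBWVlYAV1dXAFhYWABZWVkAWlpaAFtbWwBcXFwAXV1dAF5eXgBfX18AYGBgAGFhYQBiYmIAY2NjAGRkZABlZWUAZmZmAGdnZwBoaGgAaWlpAGpqagBra2sAbGxsAG1tbQBubm4Ab29vAHBwcABxcXEAcnJyAHNzcwB0dHQAdXV1AHZ2dgB3d3cAeHh4AHl5eQB6enoAe3t7AHx8fAB9fX0Afn5+AH9/fwCAgIAAgYGBAIKCggCDg4MAhISEAIWFhQCGhoYAh4eHAIiIiACJiYkAioqKAIuLiwCMjIwAjY2NAI6OjgCPj48AkJCQAJGRkQCSkpIAk5OTAJSUlACVlZUAlpaWAJeXlwCYmJgAmZmZAJqamgCbm5sAnJycAJ2dnQCenp4An5+fAKCgoAChoaEAoqKiAKOjowCkpKQApaWlAKampgCnp6cAqKioAKmpqQCqqqoAq6urAKysrACtra0Arq6uAK+vrwCwsLAAsbGxALKysgCzs7MAtLS0ALW1tQC2trYAt7e3ALi4uAC5ubkAurq6ALu7uwC8vLwAvb29AL6+vgC/v78AwMDAAMHBwQDCwsIAw8PDAMTExADFxcUAxsbGAMfHxwDIyMgAycnJAMrKygDLy8sAzMzMAM3NzQDOzs4Az8/PANDQ0ADR0dEA0tLSANPT0wDU1NQA1dXVANbW1gDX19cA2NjYANnZ2QDa2toA29vbANzc3ADd3d0A3t7eAN/f3wDg4OAA4eHhAOLi4gDj4+MA5OTkAOXl5QDm5uYA5+fnAOjo6ADp6ekA6urqAOvr6wDs7OwA7e3tAO7u7gDv7+8A8PDwAPHx8QDy8vIA8/PzAPT09AD19fUA9vb2APf39wD4+PgA+fn5APr6+gD7+/sA/Pz8AP39/QD+/v4A////ABAMIDxAZJScqLB0ZFBshIAkFBggMFSAgIiYeHxUaJSUOCQkLDRcjICAjISUaGCYoERINDxIXGxwfJionJBkmKxEaEg8RDAoMFiEsMCcfICgHDhAKCggICAoTJDIoJhwfAgMLCwgICAgIDiArKCcoIw4JBQcICAgICAoXJionLzUPCwcJDgwICAgIEyctLjg7DQoGBgkSDgkICRkmJiw0Ow0KCAoJCxcTCg0dIyEsMzkLCQsMEwwUHhwdHSIgKCsyBwoQDBoVFyAeIB4gHR4hJgcKFBMeJyUlIyAeHRwcHBwHCBIbGiUrMzElHxwcHBwcBwcOGBggJjQwJh8cHBwcHA="/>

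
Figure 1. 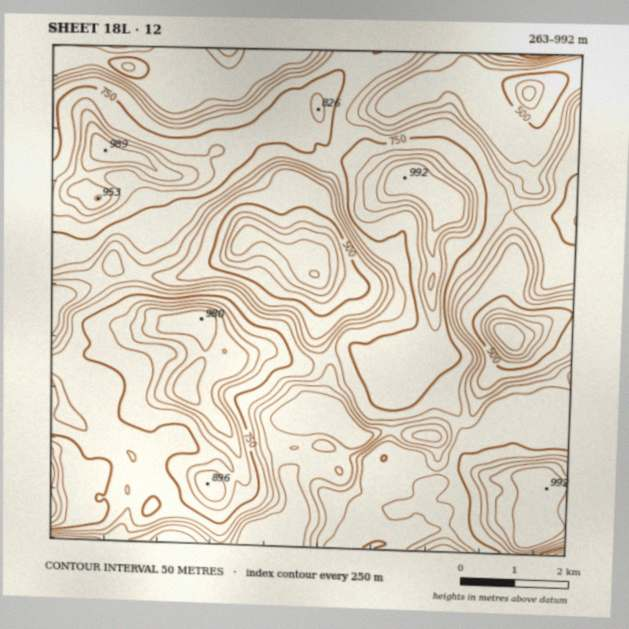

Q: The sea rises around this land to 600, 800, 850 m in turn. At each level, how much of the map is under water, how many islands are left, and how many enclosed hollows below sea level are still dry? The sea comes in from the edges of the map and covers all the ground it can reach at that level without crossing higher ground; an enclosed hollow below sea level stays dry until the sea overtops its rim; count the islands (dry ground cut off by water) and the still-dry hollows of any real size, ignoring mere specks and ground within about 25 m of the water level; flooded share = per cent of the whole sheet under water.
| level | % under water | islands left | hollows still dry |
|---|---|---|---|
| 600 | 20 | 0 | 2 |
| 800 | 82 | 3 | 0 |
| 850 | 88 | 4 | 0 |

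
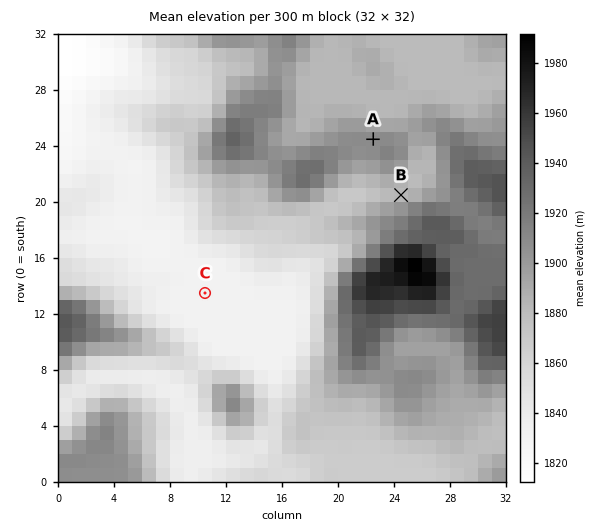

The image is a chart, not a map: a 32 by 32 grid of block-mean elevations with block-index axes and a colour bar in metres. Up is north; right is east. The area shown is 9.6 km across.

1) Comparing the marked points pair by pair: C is below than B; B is below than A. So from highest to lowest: A B C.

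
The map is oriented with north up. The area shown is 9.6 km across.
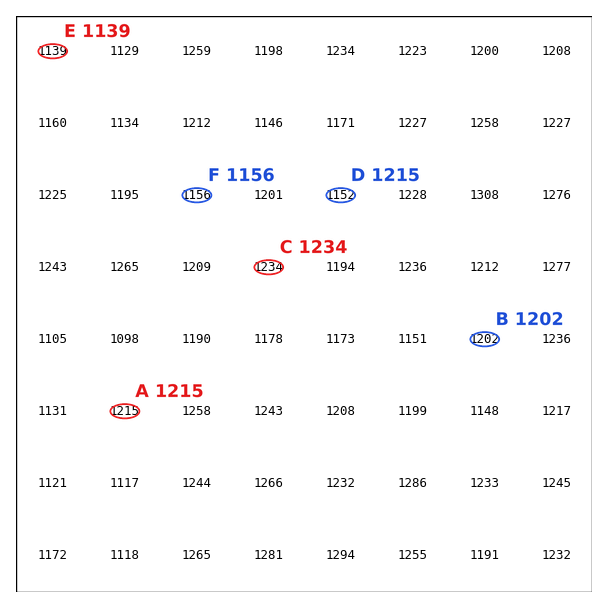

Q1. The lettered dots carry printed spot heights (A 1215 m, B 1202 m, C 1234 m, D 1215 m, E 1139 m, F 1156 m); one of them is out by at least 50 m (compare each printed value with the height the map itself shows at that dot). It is D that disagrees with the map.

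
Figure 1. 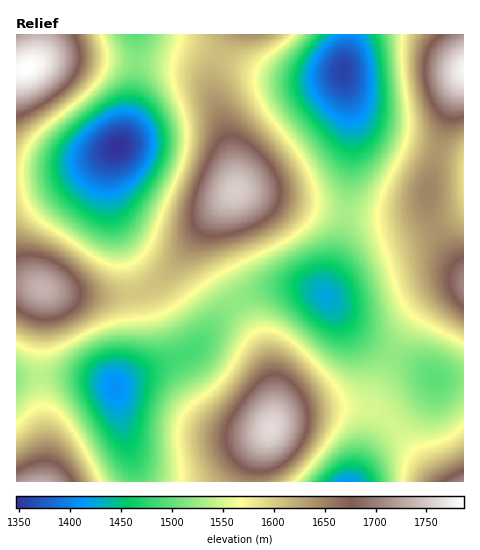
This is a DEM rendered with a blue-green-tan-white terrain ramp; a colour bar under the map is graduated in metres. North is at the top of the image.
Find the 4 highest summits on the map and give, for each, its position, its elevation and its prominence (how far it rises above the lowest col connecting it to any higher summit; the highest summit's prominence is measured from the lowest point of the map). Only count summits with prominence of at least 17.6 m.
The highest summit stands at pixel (28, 67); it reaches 1787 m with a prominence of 440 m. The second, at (271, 428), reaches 1762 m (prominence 242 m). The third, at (236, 191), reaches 1754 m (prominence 170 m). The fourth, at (42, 289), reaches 1735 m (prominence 131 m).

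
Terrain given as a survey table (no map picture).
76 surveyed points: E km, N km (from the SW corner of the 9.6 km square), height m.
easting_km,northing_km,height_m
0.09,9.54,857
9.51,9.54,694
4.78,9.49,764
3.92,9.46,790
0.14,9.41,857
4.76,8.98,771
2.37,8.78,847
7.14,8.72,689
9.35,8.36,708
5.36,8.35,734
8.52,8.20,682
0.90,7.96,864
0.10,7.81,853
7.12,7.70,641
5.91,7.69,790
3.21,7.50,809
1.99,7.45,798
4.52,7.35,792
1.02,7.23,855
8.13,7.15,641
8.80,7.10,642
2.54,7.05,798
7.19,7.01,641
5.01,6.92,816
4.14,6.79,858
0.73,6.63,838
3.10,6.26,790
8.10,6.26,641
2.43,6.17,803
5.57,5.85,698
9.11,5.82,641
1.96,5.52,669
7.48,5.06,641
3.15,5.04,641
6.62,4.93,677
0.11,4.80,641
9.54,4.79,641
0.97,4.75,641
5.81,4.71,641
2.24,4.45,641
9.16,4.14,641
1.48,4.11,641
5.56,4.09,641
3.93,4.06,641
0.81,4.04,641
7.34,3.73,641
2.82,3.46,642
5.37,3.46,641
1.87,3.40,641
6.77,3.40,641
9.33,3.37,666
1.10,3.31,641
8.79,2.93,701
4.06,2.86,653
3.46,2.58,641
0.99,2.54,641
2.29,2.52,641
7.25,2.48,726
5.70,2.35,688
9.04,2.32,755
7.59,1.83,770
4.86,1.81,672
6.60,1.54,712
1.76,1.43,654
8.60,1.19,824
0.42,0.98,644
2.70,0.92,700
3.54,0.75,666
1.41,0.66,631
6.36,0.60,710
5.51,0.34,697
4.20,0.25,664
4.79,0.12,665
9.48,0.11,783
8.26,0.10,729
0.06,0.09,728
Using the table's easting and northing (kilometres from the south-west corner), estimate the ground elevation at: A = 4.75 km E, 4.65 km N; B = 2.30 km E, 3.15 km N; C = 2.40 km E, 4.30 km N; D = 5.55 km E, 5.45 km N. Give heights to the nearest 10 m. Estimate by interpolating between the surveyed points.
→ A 640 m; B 640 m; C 640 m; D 660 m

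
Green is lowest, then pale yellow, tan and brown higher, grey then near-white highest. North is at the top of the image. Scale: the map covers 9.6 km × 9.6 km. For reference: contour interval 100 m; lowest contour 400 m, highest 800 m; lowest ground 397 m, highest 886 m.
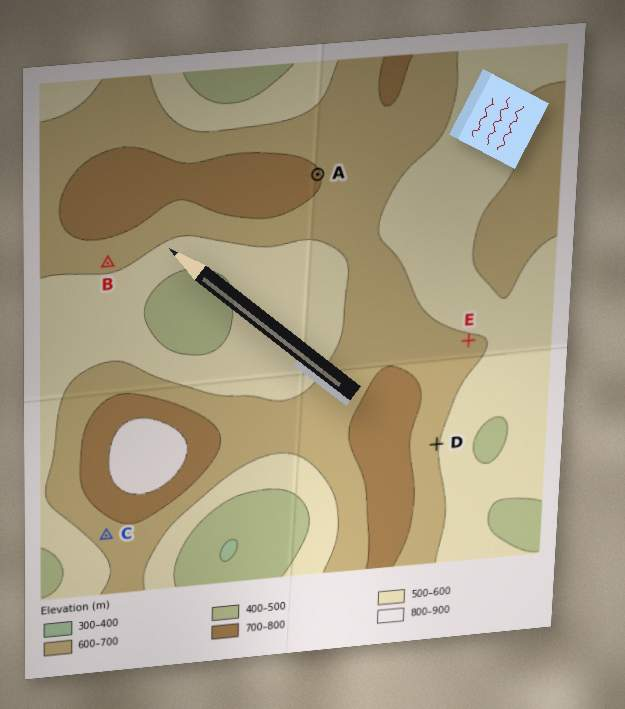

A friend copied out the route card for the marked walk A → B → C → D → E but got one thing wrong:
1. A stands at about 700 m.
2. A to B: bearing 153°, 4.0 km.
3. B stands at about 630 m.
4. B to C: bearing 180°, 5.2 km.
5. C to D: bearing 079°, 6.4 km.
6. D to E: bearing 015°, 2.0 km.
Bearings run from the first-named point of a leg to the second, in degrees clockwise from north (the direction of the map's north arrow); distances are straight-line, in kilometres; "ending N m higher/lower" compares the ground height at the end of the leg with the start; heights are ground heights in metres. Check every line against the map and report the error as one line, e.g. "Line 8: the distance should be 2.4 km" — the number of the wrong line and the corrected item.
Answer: Line 2: the bearing should be 252°.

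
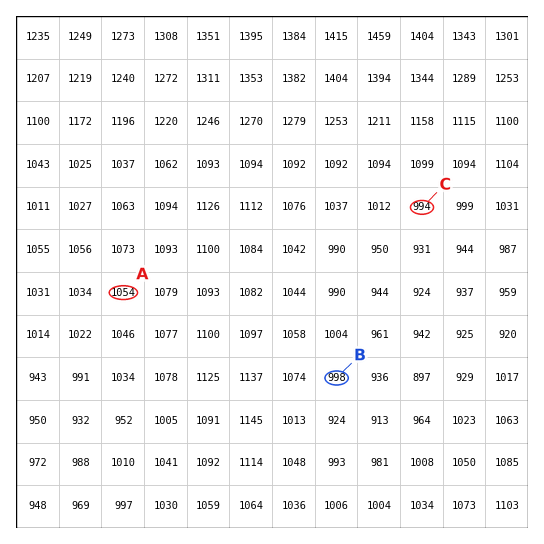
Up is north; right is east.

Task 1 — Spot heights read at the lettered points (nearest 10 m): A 1050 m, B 1000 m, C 990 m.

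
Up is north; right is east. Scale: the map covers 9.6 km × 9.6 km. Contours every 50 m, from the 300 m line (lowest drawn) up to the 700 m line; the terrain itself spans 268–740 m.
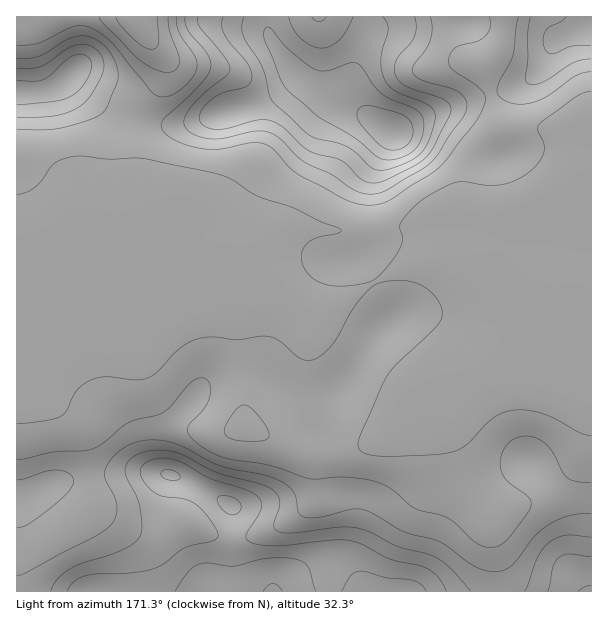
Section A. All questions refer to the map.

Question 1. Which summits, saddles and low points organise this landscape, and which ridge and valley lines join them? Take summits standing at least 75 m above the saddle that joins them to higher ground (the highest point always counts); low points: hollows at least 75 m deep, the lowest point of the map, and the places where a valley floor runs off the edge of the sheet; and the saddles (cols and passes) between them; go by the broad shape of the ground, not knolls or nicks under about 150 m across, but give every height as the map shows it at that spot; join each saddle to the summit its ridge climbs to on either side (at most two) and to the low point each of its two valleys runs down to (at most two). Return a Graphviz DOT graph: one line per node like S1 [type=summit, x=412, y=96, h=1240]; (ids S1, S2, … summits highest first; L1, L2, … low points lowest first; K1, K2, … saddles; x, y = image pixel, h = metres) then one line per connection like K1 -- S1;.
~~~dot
graph terrain {
  S1 [type=summit, x=393, y=132, h=740];
  S2 [type=summit, x=272, y=591, h=706];
  S3 [type=summit, x=590, y=591, h=656];
  S4 [type=summit, x=72, y=74, h=588];
  S5 [type=summit, x=590, y=24, h=582];
  L1 [type=low, x=138, y=17, h=268];
  K1 [type=saddle, x=501, y=591, h=529];
  K2 [type=saddle, x=491, y=95, h=446];
  K3 [type=saddle, x=137, y=119, h=433];
  K4 [type=saddle, x=374, y=284, h=400];
  K1 -- S2;
  K1 -- S3;
  K1 -- L1;
  K2 -- S1;
  K2 -- S5;
  K2 -- L1;
  K3 -- S1;
  K3 -- S4;
  K3 -- L1;
  K4 -- S1;
  K4 -- S2;
  K4 -- L1;
}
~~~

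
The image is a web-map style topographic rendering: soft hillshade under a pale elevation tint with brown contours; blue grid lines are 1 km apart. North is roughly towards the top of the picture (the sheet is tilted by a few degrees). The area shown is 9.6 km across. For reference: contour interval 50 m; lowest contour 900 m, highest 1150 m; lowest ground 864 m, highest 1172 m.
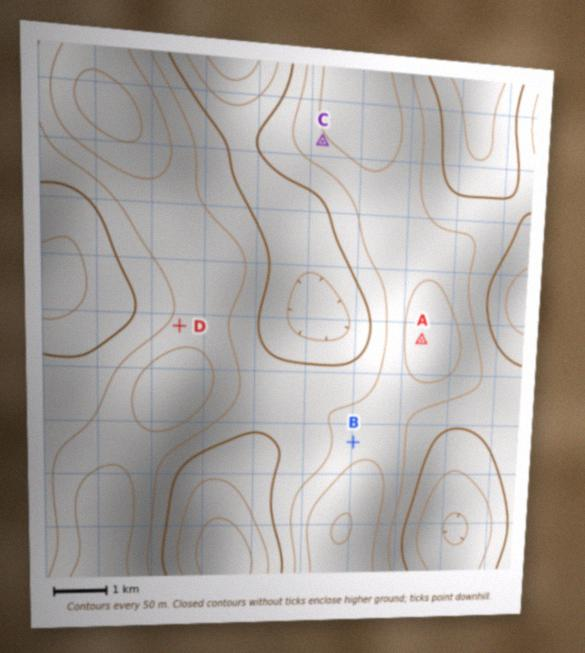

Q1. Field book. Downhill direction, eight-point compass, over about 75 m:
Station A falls W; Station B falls NW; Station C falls SW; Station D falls NW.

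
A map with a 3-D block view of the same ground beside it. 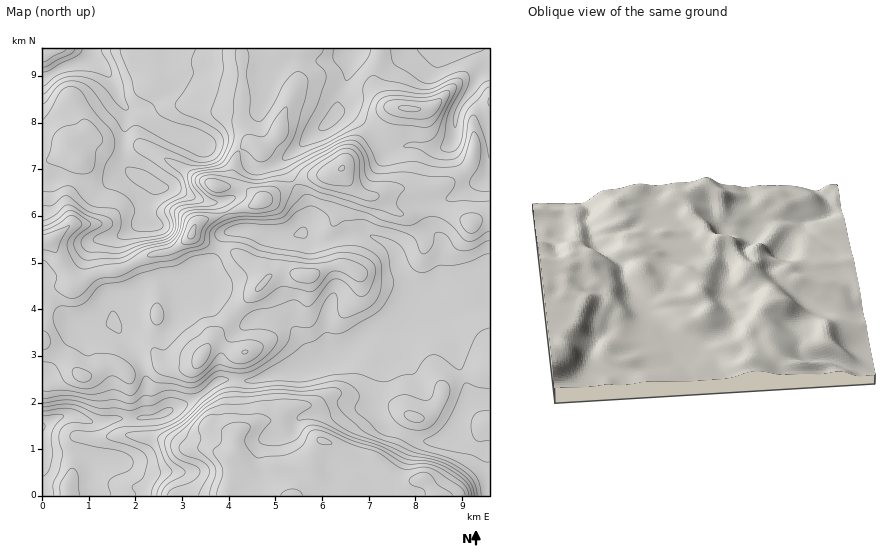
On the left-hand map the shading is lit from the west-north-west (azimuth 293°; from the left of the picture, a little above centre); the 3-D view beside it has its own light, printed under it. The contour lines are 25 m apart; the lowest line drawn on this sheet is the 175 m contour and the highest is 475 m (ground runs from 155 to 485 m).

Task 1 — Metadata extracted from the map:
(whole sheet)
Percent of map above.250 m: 87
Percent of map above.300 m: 61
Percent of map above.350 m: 30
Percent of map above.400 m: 12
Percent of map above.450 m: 5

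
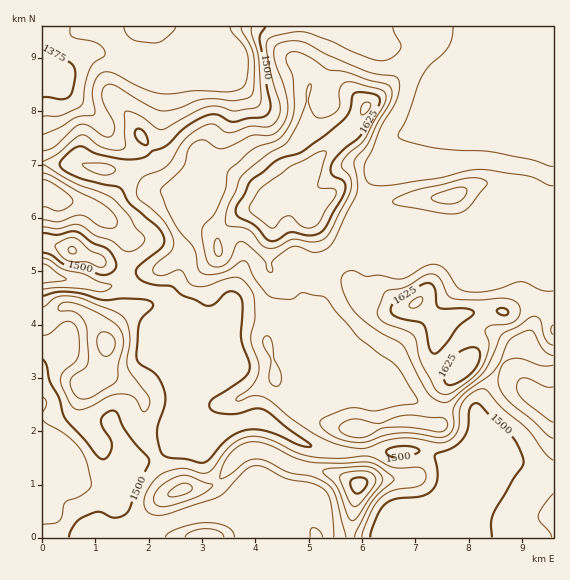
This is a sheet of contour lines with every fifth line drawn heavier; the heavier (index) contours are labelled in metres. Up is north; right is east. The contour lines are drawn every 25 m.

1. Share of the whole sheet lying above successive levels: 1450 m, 92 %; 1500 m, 73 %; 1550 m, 34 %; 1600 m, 9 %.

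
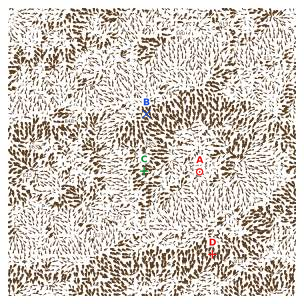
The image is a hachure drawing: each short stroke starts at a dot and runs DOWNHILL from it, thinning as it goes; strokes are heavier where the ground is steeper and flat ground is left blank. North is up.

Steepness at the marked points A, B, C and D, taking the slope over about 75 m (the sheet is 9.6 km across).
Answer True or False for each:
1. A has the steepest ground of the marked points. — False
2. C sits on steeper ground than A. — True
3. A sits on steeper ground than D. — False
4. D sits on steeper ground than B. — True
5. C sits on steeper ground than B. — True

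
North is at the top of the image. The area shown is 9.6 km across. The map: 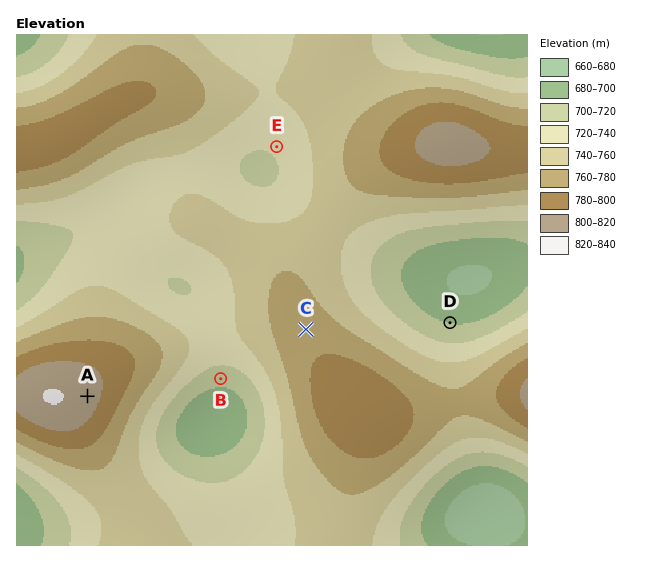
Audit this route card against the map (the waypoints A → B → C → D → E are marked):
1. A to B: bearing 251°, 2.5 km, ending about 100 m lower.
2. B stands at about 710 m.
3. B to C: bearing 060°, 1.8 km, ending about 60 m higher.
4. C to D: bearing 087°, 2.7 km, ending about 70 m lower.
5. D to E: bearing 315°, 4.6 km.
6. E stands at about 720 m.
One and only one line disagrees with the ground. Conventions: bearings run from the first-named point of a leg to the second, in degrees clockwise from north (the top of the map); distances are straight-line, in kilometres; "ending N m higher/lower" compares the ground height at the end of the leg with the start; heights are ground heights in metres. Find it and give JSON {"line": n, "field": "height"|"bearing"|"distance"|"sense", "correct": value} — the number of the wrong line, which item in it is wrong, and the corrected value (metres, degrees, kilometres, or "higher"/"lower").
{"line": 1, "field": "bearing", "correct": 83}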